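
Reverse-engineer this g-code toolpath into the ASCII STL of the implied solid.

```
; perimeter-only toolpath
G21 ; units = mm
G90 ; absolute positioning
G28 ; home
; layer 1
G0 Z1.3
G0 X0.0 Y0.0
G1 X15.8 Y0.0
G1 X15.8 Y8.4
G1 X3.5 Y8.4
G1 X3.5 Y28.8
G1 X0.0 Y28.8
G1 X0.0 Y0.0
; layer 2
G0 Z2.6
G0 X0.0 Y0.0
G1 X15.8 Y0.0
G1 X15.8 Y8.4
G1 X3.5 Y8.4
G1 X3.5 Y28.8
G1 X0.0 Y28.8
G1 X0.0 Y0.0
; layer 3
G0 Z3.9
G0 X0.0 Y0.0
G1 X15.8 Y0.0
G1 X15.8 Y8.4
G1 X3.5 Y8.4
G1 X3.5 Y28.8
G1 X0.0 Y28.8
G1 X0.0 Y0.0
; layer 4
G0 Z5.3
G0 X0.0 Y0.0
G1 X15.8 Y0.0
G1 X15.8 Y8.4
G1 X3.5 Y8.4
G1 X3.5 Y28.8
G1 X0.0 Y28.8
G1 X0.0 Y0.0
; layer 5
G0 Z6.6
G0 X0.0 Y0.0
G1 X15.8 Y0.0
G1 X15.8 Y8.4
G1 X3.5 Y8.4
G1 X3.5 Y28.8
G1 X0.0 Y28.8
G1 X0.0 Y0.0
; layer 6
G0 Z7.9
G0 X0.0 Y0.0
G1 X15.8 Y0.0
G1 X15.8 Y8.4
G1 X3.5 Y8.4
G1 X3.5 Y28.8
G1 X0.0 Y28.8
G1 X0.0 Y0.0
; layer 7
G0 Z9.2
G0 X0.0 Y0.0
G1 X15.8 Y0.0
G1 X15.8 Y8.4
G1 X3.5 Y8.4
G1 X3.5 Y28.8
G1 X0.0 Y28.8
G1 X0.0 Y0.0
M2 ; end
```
solid part
  facet normal 0.0000 0.0000 -1.0000
    outer loop
      vertex 15.8 8.4 0.0
      vertex 15.8 0.0 0.0
      vertex 0.0 0.0 0.0
    endloop
  endfacet
  facet normal 0.0000 0.0000 -1.0000
    outer loop
      vertex 3.5 8.4 0.0
      vertex 15.8 8.4 0.0
      vertex 0.0 0.0 0.0
    endloop
  endfacet
  facet normal 0.0000 0.0000 -1.0000
    outer loop
      vertex 3.5 28.8 0.0
      vertex 3.5 8.4 0.0
      vertex 0.0 0.0 0.0
    endloop
  endfacet
  facet normal 0.0000 0.0000 -1.0000
    outer loop
      vertex 0.0 28.8 0.0
      vertex 3.5 28.8 0.0
      vertex 0.0 0.0 0.0
    endloop
  endfacet
  facet normal 0.0000 0.0000 1.0000
    outer loop
      vertex 0.0 0.0 9.2
      vertex 15.8 0.0 9.2
      vertex 15.8 8.4 9.2
    endloop
  endfacet
  facet normal 0.0000 0.0000 1.0000
    outer loop
      vertex 0.0 0.0 9.2
      vertex 15.8 8.4 9.2
      vertex 3.5 8.4 9.2
    endloop
  endfacet
  facet normal 0.0000 0.0000 1.0000
    outer loop
      vertex 0.0 0.0 9.2
      vertex 3.5 8.4 9.2
      vertex 3.5 28.8 9.2
    endloop
  endfacet
  facet normal 0.0000 0.0000 1.0000
    outer loop
      vertex 0.0 0.0 9.2
      vertex 3.5 28.8 9.2
      vertex 0.0 28.8 9.2
    endloop
  endfacet
  facet normal 0.0000 -1.0000 0.0000
    outer loop
      vertex 0.0 0.0 0.0
      vertex 15.8 0.0 0.0
      vertex 15.8 0.0 9.2
    endloop
  endfacet
  facet normal 0.0000 -1.0000 0.0000
    outer loop
      vertex 0.0 0.0 0.0
      vertex 15.8 0.0 9.2
      vertex 0.0 0.0 9.2
    endloop
  endfacet
  facet normal 1.0000 0.0000 0.0000
    outer loop
      vertex 15.8 0.0 0.0
      vertex 15.8 8.4 0.0
      vertex 15.8 8.4 9.2
    endloop
  endfacet
  facet normal 1.0000 0.0000 0.0000
    outer loop
      vertex 15.8 0.0 0.0
      vertex 15.8 8.4 9.2
      vertex 15.8 0.0 9.2
    endloop
  endfacet
  facet normal 0.0000 1.0000 0.0000
    outer loop
      vertex 15.8 8.4 0.0
      vertex 3.5 8.4 0.0
      vertex 3.5 8.4 9.2
    endloop
  endfacet
  facet normal 0.0000 1.0000 0.0000
    outer loop
      vertex 15.8 8.4 0.0
      vertex 3.5 8.4 9.2
      vertex 15.8 8.4 9.2
    endloop
  endfacet
  facet normal 1.0000 0.0000 0.0000
    outer loop
      vertex 3.5 8.4 0.0
      vertex 3.5 28.8 0.0
      vertex 3.5 28.8 9.2
    endloop
  endfacet
  facet normal 1.0000 0.0000 0.0000
    outer loop
      vertex 3.5 8.4 0.0
      vertex 3.5 28.8 9.2
      vertex 3.5 8.4 9.2
    endloop
  endfacet
  facet normal 0.0000 1.0000 0.0000
    outer loop
      vertex 3.5 28.8 0.0
      vertex 0.0 28.8 0.0
      vertex 0.0 28.8 9.2
    endloop
  endfacet
  facet normal 0.0000 1.0000 0.0000
    outer loop
      vertex 3.5 28.8 0.0
      vertex 0.0 28.8 9.2
      vertex 3.5 28.8 9.2
    endloop
  endfacet
  facet normal -1.0000 0.0000 0.0000
    outer loop
      vertex 0.0 28.8 0.0
      vertex 0.0 0.0 0.0
      vertex 0.0 0.0 9.2
    endloop
  endfacet
  facet normal -1.0000 0.0000 0.0000
    outer loop
      vertex 0.0 28.8 0.0
      vertex 0.0 0.0 9.2
      vertex 0.0 28.8 9.2
    endloop
  endfacet
endsolid part

The G0 Z moves step by Δz≈1.3 mm. Every layer's G1 loop is the same polygon, so the solid is a straight extrusion of it from z=0 to z≈9.2. Closing with flat bottom and top caps and triangulating gives 20 facets — an L-shaped prism: outer 15.8 × 28.8 mm, arm thicknesses ≈ 8.4 mm (horizontal) and 3.5 mm (vertical), extruded 9.2 mm in z.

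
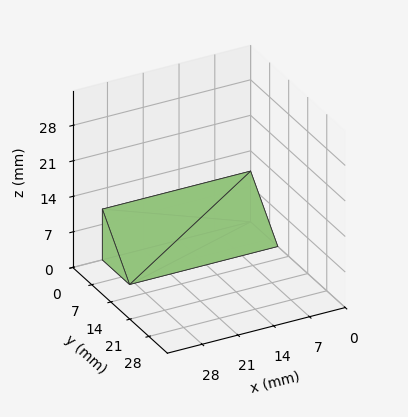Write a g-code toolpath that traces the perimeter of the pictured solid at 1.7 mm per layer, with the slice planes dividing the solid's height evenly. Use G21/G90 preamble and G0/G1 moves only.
Reading the render: the shape is a wedge (ramp): 29 × 10 mm base, rising to 10 mm along the y=0 edge and sloping linearly to z=0 at y=10 (dimensions read to the nearest mm from the axis ticks). For the g-code, the solid's height is divided into equal slices at the stated Δz and each level perimeter traced with G1 moves after a G0 lift.

; perimeter-only toolpath
G21 ; units = mm
G90 ; absolute positioning
G28 ; home
; layer 1
G0 Z1.7
G0 X0.0 Y0.0
G1 X29.0 Y0.0
G1 X29.0 Y8.3
G1 X0.0 Y8.3
G1 X0.0 Y0.0
; layer 2
G0 Z3.3
G0 X0.0 Y0.0
G1 X29.0 Y0.0
G1 X29.0 Y6.7
G1 X0.0 Y6.7
G1 X0.0 Y0.0
; layer 3
G0 Z5.0
G0 X0.0 Y0.0
G1 X29.0 Y0.0
G1 X29.0 Y5.0
G1 X0.0 Y5.0
G1 X0.0 Y0.0
; layer 4
G0 Z6.7
G0 X0.0 Y0.0
G1 X29.0 Y0.0
G1 X29.0 Y3.3
G1 X0.0 Y3.3
G1 X0.0 Y0.0
; layer 5
G0 Z8.3
G0 X0.0 Y0.0
G1 X29.0 Y0.0
G1 X29.0 Y1.7
G1 X0.0 Y1.7
G1 X0.0 Y0.0
M2 ; end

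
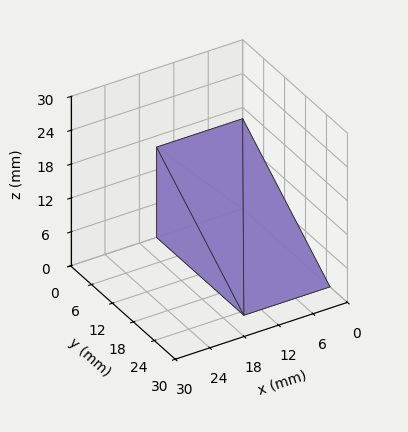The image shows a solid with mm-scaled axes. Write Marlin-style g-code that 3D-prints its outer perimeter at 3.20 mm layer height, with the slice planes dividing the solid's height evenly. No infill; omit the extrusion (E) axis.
Reading the render: the shape is a wedge (ramp): 15 × 25 mm base, rising to 16 mm along the y=0 edge and sloping linearly to z=0 at y=25 (dimensions read to the nearest mm from the axis ticks). For the g-code, the solid's height is divided into equal slices at the stated Δz and each level perimeter traced with G1 moves after a G0 lift.

; perimeter-only toolpath
G21 ; units = mm
G90 ; absolute positioning
G28 ; home
; layer 1
G0 Z3.20
G0 X0.00 Y0.00
G1 X15.00 Y0.00
G1 X15.00 Y20.00
G1 X0.00 Y20.00
G1 X0.00 Y0.00
; layer 2
G0 Z6.40
G0 X0.00 Y0.00
G1 X15.00 Y0.00
G1 X15.00 Y15.00
G1 X0.00 Y15.00
G1 X0.00 Y0.00
; layer 3
G0 Z9.60
G0 X0.00 Y0.00
G1 X15.00 Y0.00
G1 X15.00 Y10.00
G1 X0.00 Y10.00
G1 X0.00 Y0.00
; layer 4
G0 Z12.80
G0 X0.00 Y0.00
G1 X15.00 Y0.00
G1 X15.00 Y5.00
G1 X0.00 Y5.00
G1 X0.00 Y0.00
M2 ; end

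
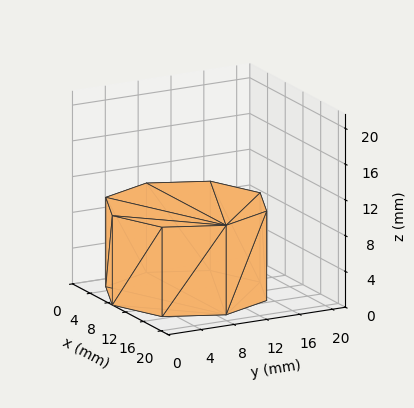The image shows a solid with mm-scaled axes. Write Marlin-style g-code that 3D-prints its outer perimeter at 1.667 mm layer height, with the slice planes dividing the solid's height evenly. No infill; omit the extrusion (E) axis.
Reading the render: the shape is a regular 8-sided prism (a cylinder approximated with 8 flat sides), circumscribed radius ≈ 9 mm, height ≈ 10 mm (dimensions read to the nearest mm from the axis ticks). For the g-code, the solid's height is divided into equal slices at the stated Δz and each level perimeter traced with G1 moves after a G0 lift.

; perimeter-only toolpath
G21 ; units = mm
G90 ; absolute positioning
G28 ; home
; layer 1
G0 Z1.667
G0 X18.000 Y9.000
G1 X15.364 Y15.364
G1 X9.000 Y18.000
G1 X2.636 Y15.364
G1 X0.000 Y9.000
G1 X2.636 Y2.636
G1 X9.000 Y0.000
G1 X15.364 Y2.636
G1 X18.000 Y9.000
; layer 2
G0 Z3.333
G0 X18.000 Y9.000
G1 X15.364 Y15.364
G1 X9.000 Y18.000
G1 X2.636 Y15.364
G1 X0.000 Y9.000
G1 X2.636 Y2.636
G1 X9.000 Y0.000
G1 X15.364 Y2.636
G1 X18.000 Y9.000
; layer 3
G0 Z5.000
G0 X18.000 Y9.000
G1 X15.364 Y15.364
G1 X9.000 Y18.000
G1 X2.636 Y15.364
G1 X0.000 Y9.000
G1 X2.636 Y2.636
G1 X9.000 Y0.000
G1 X15.364 Y2.636
G1 X18.000 Y9.000
; layer 4
G0 Z6.667
G0 X18.000 Y9.000
G1 X15.364 Y15.364
G1 X9.000 Y18.000
G1 X2.636 Y15.364
G1 X0.000 Y9.000
G1 X2.636 Y2.636
G1 X9.000 Y0.000
G1 X15.364 Y2.636
G1 X18.000 Y9.000
; layer 5
G0 Z8.333
G0 X18.000 Y9.000
G1 X15.364 Y15.364
G1 X9.000 Y18.000
G1 X2.636 Y15.364
G1 X0.000 Y9.000
G1 X2.636 Y2.636
G1 X9.000 Y0.000
G1 X15.364 Y2.636
G1 X18.000 Y9.000
; layer 6
G0 Z10.000
G0 X18.000 Y9.000
G1 X15.364 Y15.364
G1 X9.000 Y18.000
G1 X2.636 Y15.364
G1 X0.000 Y9.000
G1 X2.636 Y2.636
G1 X9.000 Y0.000
G1 X15.364 Y2.636
G1 X18.000 Y9.000
M2 ; end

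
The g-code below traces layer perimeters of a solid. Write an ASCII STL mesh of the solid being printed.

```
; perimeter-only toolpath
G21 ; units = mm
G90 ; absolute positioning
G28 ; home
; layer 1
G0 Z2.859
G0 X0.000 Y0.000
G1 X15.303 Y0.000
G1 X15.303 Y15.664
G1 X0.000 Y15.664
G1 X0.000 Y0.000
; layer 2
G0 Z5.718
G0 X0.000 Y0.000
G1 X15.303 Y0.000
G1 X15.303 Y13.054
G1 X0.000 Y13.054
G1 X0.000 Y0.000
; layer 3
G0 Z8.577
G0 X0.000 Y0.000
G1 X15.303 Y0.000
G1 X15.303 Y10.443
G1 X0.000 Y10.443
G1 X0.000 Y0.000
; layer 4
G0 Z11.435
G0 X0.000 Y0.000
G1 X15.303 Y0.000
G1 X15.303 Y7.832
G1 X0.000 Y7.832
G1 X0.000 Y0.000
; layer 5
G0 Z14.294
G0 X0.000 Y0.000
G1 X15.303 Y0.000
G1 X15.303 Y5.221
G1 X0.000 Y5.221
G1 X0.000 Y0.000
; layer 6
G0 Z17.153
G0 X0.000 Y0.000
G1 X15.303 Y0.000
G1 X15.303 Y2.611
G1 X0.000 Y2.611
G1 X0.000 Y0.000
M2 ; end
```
solid part
  facet normal 0.0000 0.0000 -1.0000
    outer loop
      vertex 15.303 18.275 0.000
      vertex 15.303 0.000 0.000
      vertex 0.000 0.000 0.000
    endloop
  endfacet
  facet normal 0.0000 0.0000 -1.0000
    outer loop
      vertex 0.000 18.275 0.000
      vertex 15.303 18.275 0.000
      vertex 0.000 0.000 0.000
    endloop
  endfacet
  facet normal 0.0000 -1.0000 0.0000
    outer loop
      vertex 0.000 0.000 0.000
      vertex 15.303 0.000 0.000
      vertex 15.303 0.000 20.012
    endloop
  endfacet
  facet normal 0.0000 -1.0000 0.0000
    outer loop
      vertex 0.000 0.000 0.000
      vertex 15.303 0.000 20.012
      vertex 0.000 0.000 20.012
    endloop
  endfacet
  facet normal 0.0000 0.7384 0.6743
    outer loop
      vertex 0.000 0.000 20.012
      vertex 15.303 0.000 20.012
      vertex 15.303 18.275 0.000
    endloop
  endfacet
  facet normal 0.0000 0.7384 0.6743
    outer loop
      vertex 0.000 0.000 20.012
      vertex 15.303 18.275 0.000
      vertex 0.000 18.275 0.000
    endloop
  endfacet
  facet normal -1.0000 0.0000 0.0000
    outer loop
      vertex 0.000 0.000 20.012
      vertex 0.000 18.275 0.000
      vertex 0.000 0.000 0.000
    endloop
  endfacet
  facet normal 1.0000 0.0000 0.0000
    outer loop
      vertex 15.303 0.000 0.000
      vertex 15.303 18.275 0.000
      vertex 15.303 0.000 20.012
    endloop
  endfacet
endsolid part

The G0 Z moves step by Δz≈2.859 mm. The G1 loops shrink linearly with z, so the solid tapers from its base footprint up to z≈20. Closing with a flat bottom cap and the tapered top and triangulating gives 8 facets — a wedge (ramp): 15.3 × 18.3 mm base, rising to 20 mm along the y=0 edge and sloping linearly to z=0 at y=18.3.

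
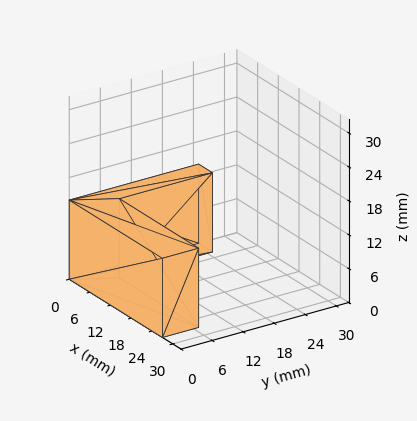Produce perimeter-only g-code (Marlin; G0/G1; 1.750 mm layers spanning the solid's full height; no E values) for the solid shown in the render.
Reading the render: the shape is an L-shaped prism: outer 27 × 25 mm, arm thicknesses ≈ 7 mm (horizontal) and 4 mm (vertical), extruded 14 mm in z (dimensions read to the nearest mm from the axis ticks). For the g-code, the solid's height is divided into equal slices at the stated Δz and each level perimeter traced with G1 moves after a G0 lift.

; perimeter-only toolpath
G21 ; units = mm
G90 ; absolute positioning
G28 ; home
; layer 1
G0 Z1.750
G0 X0.000 Y0.000
G1 X27.000 Y0.000
G1 X27.000 Y7.000
G1 X4.000 Y7.000
G1 X4.000 Y25.000
G1 X0.000 Y25.000
G1 X0.000 Y0.000
; layer 2
G0 Z3.500
G0 X0.000 Y0.000
G1 X27.000 Y0.000
G1 X27.000 Y7.000
G1 X4.000 Y7.000
G1 X4.000 Y25.000
G1 X0.000 Y25.000
G1 X0.000 Y0.000
; layer 3
G0 Z5.250
G0 X0.000 Y0.000
G1 X27.000 Y0.000
G1 X27.000 Y7.000
G1 X4.000 Y7.000
G1 X4.000 Y25.000
G1 X0.000 Y25.000
G1 X0.000 Y0.000
; layer 4
G0 Z7.000
G0 X0.000 Y0.000
G1 X27.000 Y0.000
G1 X27.000 Y7.000
G1 X4.000 Y7.000
G1 X4.000 Y25.000
G1 X0.000 Y25.000
G1 X0.000 Y0.000
; layer 5
G0 Z8.750
G0 X0.000 Y0.000
G1 X27.000 Y0.000
G1 X27.000 Y7.000
G1 X4.000 Y7.000
G1 X4.000 Y25.000
G1 X0.000 Y25.000
G1 X0.000 Y0.000
; layer 6
G0 Z10.500
G0 X0.000 Y0.000
G1 X27.000 Y0.000
G1 X27.000 Y7.000
G1 X4.000 Y7.000
G1 X4.000 Y25.000
G1 X0.000 Y25.000
G1 X0.000 Y0.000
; layer 7
G0 Z12.250
G0 X0.000 Y0.000
G1 X27.000 Y0.000
G1 X27.000 Y7.000
G1 X4.000 Y7.000
G1 X4.000 Y25.000
G1 X0.000 Y25.000
G1 X0.000 Y0.000
; layer 8
G0 Z14.000
G0 X0.000 Y0.000
G1 X27.000 Y0.000
G1 X27.000 Y7.000
G1 X4.000 Y7.000
G1 X4.000 Y25.000
G1 X0.000 Y25.000
G1 X0.000 Y0.000
M2 ; end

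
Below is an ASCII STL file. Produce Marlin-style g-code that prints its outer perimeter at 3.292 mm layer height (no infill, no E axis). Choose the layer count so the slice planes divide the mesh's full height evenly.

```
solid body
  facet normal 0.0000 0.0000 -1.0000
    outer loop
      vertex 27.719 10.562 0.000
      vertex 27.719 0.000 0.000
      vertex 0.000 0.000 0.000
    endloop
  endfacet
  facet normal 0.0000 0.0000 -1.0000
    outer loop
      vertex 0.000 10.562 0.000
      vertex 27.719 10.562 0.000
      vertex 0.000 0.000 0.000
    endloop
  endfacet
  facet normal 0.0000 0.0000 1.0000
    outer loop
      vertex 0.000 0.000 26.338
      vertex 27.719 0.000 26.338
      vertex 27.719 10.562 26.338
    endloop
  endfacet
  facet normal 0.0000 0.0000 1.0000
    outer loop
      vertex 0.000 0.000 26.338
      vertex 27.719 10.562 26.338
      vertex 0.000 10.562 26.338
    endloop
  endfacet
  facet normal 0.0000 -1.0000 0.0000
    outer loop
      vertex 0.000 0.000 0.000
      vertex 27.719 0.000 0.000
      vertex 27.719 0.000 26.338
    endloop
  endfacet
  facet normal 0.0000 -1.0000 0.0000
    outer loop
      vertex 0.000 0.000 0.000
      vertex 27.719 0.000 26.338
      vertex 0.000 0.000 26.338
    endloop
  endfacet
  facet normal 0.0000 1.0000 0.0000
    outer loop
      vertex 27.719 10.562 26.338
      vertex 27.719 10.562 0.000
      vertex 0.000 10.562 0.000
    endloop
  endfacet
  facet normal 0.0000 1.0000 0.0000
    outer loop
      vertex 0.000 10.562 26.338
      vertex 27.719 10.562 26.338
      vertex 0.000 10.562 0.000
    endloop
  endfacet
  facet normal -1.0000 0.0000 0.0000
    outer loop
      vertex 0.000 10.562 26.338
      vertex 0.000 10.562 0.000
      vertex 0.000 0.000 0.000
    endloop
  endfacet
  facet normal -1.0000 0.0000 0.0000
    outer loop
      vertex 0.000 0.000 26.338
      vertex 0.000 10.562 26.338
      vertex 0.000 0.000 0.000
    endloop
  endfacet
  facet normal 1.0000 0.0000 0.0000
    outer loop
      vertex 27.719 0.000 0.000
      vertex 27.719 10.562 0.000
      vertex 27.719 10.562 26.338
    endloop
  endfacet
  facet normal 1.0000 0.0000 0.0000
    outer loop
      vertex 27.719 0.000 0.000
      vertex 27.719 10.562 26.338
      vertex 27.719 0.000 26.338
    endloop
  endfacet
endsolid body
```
; perimeter-only toolpath
G21 ; units = mm
G90 ; absolute positioning
G28 ; home
; layer 1
G0 Z3.292
G0 X0.000 Y0.000
G1 X27.719 Y0.000
G1 X27.719 Y10.562
G1 X0.000 Y10.562
G1 X0.000 Y0.000
; layer 2
G0 Z6.585
G0 X0.000 Y0.000
G1 X27.719 Y0.000
G1 X27.719 Y10.562
G1 X0.000 Y10.562
G1 X0.000 Y0.000
; layer 3
G0 Z9.877
G0 X0.000 Y0.000
G1 X27.719 Y0.000
G1 X27.719 Y10.562
G1 X0.000 Y10.562
G1 X0.000 Y0.000
; layer 4
G0 Z13.169
G0 X0.000 Y0.000
G1 X27.719 Y0.000
G1 X27.719 Y10.562
G1 X0.000 Y10.562
G1 X0.000 Y0.000
; layer 5
G0 Z16.461
G0 X0.000 Y0.000
G1 X27.719 Y0.000
G1 X27.719 Y10.562
G1 X0.000 Y10.562
G1 X0.000 Y0.000
; layer 6
G0 Z19.754
G0 X0.000 Y0.000
G1 X27.719 Y0.000
G1 X27.719 Y10.562
G1 X0.000 Y10.562
G1 X0.000 Y0.000
; layer 7
G0 Z23.046
G0 X0.000 Y0.000
G1 X27.719 Y0.000
G1 X27.719 Y10.562
G1 X0.000 Y10.562
G1 X0.000 Y0.000
; layer 8
G0 Z26.338
G0 X0.000 Y0.000
G1 X27.719 Y0.000
G1 X27.719 Y10.562
G1 X0.000 Y10.562
G1 X0.000 Y0.000
M2 ; end

The solid is a rectangular box, roughly 27.7 × 10.6 mm footprint and 26.3 mm tall. Slicing at Δz = 3.292 mm — 8 equal slices spanning the solid's height, so layer i sits at z = i·h/8 — gives 8 non-empty perimeters. Each is a 4-segment closed polygon; G0 lifts to the layer z and rapids to the start vertex, then G1 traces the edges.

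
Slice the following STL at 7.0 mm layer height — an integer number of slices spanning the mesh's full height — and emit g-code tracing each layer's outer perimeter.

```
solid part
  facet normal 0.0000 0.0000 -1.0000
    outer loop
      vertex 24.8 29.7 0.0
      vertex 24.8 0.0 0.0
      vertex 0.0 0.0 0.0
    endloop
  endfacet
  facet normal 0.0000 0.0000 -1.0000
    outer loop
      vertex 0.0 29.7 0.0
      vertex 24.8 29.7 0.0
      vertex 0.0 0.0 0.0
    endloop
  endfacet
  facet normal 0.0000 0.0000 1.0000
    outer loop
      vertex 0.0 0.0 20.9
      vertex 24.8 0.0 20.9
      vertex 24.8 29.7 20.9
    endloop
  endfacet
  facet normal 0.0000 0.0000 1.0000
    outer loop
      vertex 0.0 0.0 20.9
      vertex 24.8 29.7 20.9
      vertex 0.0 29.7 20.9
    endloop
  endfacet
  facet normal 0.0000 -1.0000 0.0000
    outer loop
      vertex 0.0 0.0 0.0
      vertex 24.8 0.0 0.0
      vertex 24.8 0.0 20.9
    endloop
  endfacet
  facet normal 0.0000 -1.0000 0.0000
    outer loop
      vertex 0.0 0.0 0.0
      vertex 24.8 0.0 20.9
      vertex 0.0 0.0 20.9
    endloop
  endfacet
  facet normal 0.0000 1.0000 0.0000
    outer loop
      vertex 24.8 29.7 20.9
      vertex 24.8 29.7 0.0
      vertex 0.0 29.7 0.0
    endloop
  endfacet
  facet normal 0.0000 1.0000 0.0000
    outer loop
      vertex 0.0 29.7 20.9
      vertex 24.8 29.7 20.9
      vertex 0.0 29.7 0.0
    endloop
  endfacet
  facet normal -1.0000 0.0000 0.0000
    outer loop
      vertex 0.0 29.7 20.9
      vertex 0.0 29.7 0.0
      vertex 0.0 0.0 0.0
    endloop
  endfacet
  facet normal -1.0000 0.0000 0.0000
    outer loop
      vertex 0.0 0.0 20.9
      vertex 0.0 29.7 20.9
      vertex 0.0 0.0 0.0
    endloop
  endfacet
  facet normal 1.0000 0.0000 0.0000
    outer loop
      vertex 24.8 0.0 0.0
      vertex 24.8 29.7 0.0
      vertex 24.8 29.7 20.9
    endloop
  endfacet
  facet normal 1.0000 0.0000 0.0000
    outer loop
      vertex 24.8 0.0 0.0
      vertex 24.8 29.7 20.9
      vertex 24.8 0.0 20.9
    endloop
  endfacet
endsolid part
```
; perimeter-only toolpath
G21 ; units = mm
G90 ; absolute positioning
G28 ; home
; layer 1
G0 Z7.0
G0 X0.0 Y0.0
G1 X24.8 Y0.0
G1 X24.8 Y29.7
G1 X0.0 Y29.7
G1 X0.0 Y0.0
; layer 2
G0 Z13.9
G0 X0.0 Y0.0
G1 X24.8 Y0.0
G1 X24.8 Y29.7
G1 X0.0 Y29.7
G1 X0.0 Y0.0
; layer 3
G0 Z20.9
G0 X0.0 Y0.0
G1 X24.8 Y0.0
G1 X24.8 Y29.7
G1 X0.0 Y29.7
G1 X0.0 Y0.0
M2 ; end

The solid is a rectangular box, roughly 24.8 × 29.7 mm footprint and 20.9 mm tall. Slicing at Δz = 7.0 mm — 3 equal slices spanning the solid's height, so layer i sits at z = i·h/3 — gives 3 non-empty perimeters. Each is a 4-segment closed polygon; G0 lifts to the layer z and rapids to the start vertex, then G1 traces the edges.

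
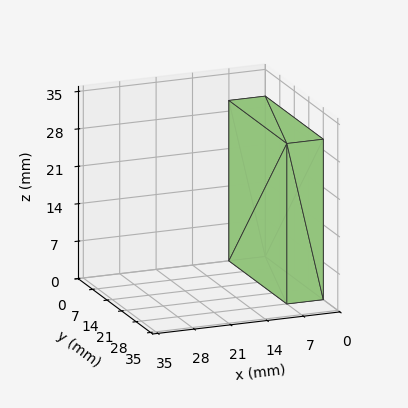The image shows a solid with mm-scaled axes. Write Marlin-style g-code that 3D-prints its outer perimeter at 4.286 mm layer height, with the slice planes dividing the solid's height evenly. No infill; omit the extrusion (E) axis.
Reading the render: the shape is a rectangular box, roughly 7 × 28 mm footprint and 30 mm tall (dimensions read to the nearest mm from the axis ticks). For the g-code, the solid's height is divided into equal slices at the stated Δz and each level perimeter traced with G1 moves after a G0 lift.

; perimeter-only toolpath
G21 ; units = mm
G90 ; absolute positioning
G28 ; home
; layer 1
G0 Z4.286
G0 X0.000 Y0.000
G1 X7.000 Y0.000
G1 X7.000 Y28.000
G1 X0.000 Y28.000
G1 X0.000 Y0.000
; layer 2
G0 Z8.571
G0 X0.000 Y0.000
G1 X7.000 Y0.000
G1 X7.000 Y28.000
G1 X0.000 Y28.000
G1 X0.000 Y0.000
; layer 3
G0 Z12.857
G0 X0.000 Y0.000
G1 X7.000 Y0.000
G1 X7.000 Y28.000
G1 X0.000 Y28.000
G1 X0.000 Y0.000
; layer 4
G0 Z17.143
G0 X0.000 Y0.000
G1 X7.000 Y0.000
G1 X7.000 Y28.000
G1 X0.000 Y28.000
G1 X0.000 Y0.000
; layer 5
G0 Z21.429
G0 X0.000 Y0.000
G1 X7.000 Y0.000
G1 X7.000 Y28.000
G1 X0.000 Y28.000
G1 X0.000 Y0.000
; layer 6
G0 Z25.714
G0 X0.000 Y0.000
G1 X7.000 Y0.000
G1 X7.000 Y28.000
G1 X0.000 Y28.000
G1 X0.000 Y0.000
; layer 7
G0 Z30.000
G0 X0.000 Y0.000
G1 X7.000 Y0.000
G1 X7.000 Y28.000
G1 X0.000 Y28.000
G1 X0.000 Y0.000
M2 ; end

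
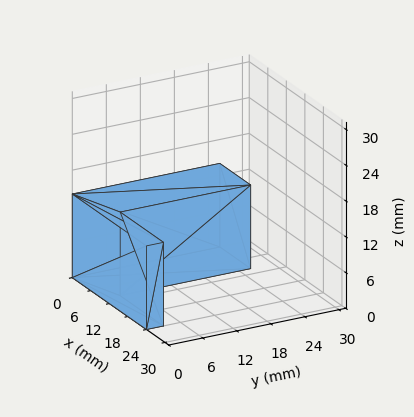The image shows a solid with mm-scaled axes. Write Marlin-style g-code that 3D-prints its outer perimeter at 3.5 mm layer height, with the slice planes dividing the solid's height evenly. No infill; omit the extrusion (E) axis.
Reading the render: the shape is an L-shaped prism: outer 24 × 26 mm, arm thicknesses ≈ 3 mm (horizontal) and 10 mm (vertical), extruded 14 mm in z (dimensions read to the nearest mm from the axis ticks). For the g-code, the solid's height is divided into equal slices at the stated Δz and each level perimeter traced with G1 moves after a G0 lift.

; perimeter-only toolpath
G21 ; units = mm
G90 ; absolute positioning
G28 ; home
; layer 1
G0 Z3.5
G0 X0.0 Y0.0
G1 X24.0 Y0.0
G1 X24.0 Y3.0
G1 X10.0 Y3.0
G1 X10.0 Y26.0
G1 X0.0 Y26.0
G1 X0.0 Y0.0
; layer 2
G0 Z7.0
G0 X0.0 Y0.0
G1 X24.0 Y0.0
G1 X24.0 Y3.0
G1 X10.0 Y3.0
G1 X10.0 Y26.0
G1 X0.0 Y26.0
G1 X0.0 Y0.0
; layer 3
G0 Z10.5
G0 X0.0 Y0.0
G1 X24.0 Y0.0
G1 X24.0 Y3.0
G1 X10.0 Y3.0
G1 X10.0 Y26.0
G1 X0.0 Y26.0
G1 X0.0 Y0.0
; layer 4
G0 Z14.0
G0 X0.0 Y0.0
G1 X24.0 Y0.0
G1 X24.0 Y3.0
G1 X10.0 Y3.0
G1 X10.0 Y26.0
G1 X0.0 Y26.0
G1 X0.0 Y0.0
M2 ; end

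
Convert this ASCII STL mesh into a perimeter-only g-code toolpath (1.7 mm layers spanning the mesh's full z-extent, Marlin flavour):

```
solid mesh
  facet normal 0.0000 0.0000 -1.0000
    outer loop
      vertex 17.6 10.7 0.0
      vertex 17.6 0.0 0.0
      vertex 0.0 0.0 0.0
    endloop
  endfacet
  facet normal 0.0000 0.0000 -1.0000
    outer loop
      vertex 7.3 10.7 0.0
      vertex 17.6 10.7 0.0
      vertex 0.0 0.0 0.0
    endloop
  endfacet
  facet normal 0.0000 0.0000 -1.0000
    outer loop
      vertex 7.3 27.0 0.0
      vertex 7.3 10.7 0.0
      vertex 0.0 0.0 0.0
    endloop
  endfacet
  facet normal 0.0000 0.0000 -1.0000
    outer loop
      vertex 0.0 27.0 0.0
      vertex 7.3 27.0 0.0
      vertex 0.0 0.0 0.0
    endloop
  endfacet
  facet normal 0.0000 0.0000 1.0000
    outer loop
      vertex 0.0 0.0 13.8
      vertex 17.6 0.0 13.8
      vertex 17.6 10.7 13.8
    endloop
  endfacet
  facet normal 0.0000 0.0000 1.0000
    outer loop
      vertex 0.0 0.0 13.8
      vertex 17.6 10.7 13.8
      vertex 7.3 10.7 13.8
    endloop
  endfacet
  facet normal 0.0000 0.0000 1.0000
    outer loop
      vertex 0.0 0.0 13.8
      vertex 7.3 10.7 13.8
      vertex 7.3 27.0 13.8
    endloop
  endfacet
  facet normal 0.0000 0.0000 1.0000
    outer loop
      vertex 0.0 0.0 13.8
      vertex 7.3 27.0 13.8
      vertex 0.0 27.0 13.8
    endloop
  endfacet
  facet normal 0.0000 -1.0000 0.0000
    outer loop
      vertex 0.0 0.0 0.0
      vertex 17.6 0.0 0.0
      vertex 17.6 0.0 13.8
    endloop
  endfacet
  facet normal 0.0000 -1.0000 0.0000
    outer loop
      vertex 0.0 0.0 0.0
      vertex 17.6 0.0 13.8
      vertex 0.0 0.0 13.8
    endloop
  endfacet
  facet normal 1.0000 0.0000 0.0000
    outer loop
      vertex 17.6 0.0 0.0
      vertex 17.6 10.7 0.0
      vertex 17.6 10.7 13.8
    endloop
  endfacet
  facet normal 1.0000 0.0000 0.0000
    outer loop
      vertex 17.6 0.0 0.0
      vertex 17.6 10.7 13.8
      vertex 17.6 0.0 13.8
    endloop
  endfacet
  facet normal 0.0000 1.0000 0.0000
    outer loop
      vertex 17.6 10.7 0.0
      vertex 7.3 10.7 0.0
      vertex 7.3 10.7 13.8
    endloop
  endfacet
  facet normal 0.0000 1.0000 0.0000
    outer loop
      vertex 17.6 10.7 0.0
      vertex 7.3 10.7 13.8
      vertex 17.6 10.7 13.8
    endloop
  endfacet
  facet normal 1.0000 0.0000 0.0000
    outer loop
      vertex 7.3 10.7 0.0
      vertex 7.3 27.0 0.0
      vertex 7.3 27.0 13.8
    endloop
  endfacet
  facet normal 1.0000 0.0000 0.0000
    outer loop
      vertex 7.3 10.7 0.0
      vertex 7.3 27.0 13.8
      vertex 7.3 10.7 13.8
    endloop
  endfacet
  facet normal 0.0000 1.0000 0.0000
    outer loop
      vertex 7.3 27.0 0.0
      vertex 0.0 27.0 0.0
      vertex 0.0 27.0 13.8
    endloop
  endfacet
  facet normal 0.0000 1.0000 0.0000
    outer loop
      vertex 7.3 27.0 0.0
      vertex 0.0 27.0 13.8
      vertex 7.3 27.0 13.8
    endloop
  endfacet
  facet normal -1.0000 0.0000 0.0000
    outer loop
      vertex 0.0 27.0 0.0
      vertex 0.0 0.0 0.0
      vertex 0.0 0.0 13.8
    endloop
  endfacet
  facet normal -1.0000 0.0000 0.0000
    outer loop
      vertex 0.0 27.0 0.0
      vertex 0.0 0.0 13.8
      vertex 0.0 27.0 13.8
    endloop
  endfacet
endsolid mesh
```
; perimeter-only toolpath
G21 ; units = mm
G90 ; absolute positioning
G28 ; home
; layer 1
G0 Z1.7
G0 X0.0 Y0.0
G1 X17.6 Y0.0
G1 X17.6 Y10.7
G1 X7.3 Y10.7
G1 X7.3 Y27.0
G1 X0.0 Y27.0
G1 X0.0 Y0.0
; layer 2
G0 Z3.5
G0 X0.0 Y0.0
G1 X17.6 Y0.0
G1 X17.6 Y10.7
G1 X7.3 Y10.7
G1 X7.3 Y27.0
G1 X0.0 Y27.0
G1 X0.0 Y0.0
; layer 3
G0 Z5.2
G0 X0.0 Y0.0
G1 X17.6 Y0.0
G1 X17.6 Y10.7
G1 X7.3 Y10.7
G1 X7.3 Y27.0
G1 X0.0 Y27.0
G1 X0.0 Y0.0
; layer 4
G0 Z6.9
G0 X0.0 Y0.0
G1 X17.6 Y0.0
G1 X17.6 Y10.7
G1 X7.3 Y10.7
G1 X7.3 Y27.0
G1 X0.0 Y27.0
G1 X0.0 Y0.0
; layer 5
G0 Z8.6
G0 X0.0 Y0.0
G1 X17.6 Y0.0
G1 X17.6 Y10.7
G1 X7.3 Y10.7
G1 X7.3 Y27.0
G1 X0.0 Y27.0
G1 X0.0 Y0.0
; layer 6
G0 Z10.4
G0 X0.0 Y0.0
G1 X17.6 Y0.0
G1 X17.6 Y10.7
G1 X7.3 Y10.7
G1 X7.3 Y27.0
G1 X0.0 Y27.0
G1 X0.0 Y0.0
; layer 7
G0 Z12.1
G0 X0.0 Y0.0
G1 X17.6 Y0.0
G1 X17.6 Y10.7
G1 X7.3 Y10.7
G1 X7.3 Y27.0
G1 X0.0 Y27.0
G1 X0.0 Y0.0
; layer 8
G0 Z13.8
G0 X0.0 Y0.0
G1 X17.6 Y0.0
G1 X17.6 Y10.7
G1 X7.3 Y10.7
G1 X7.3 Y27.0
G1 X0.0 Y27.0
G1 X0.0 Y0.0
M2 ; end

The solid is an L-shaped prism: outer 17.6 × 27 mm, arm thicknesses ≈ 10.7 mm (horizontal) and 7.3 mm (vertical), extruded 13.8 mm in z. Slicing at Δz = 1.7 mm — 8 equal slices spanning the solid's height, so layer i sits at z = i·h/8 — gives 8 non-empty perimeters. Each is a 6-segment closed polygon; G0 lifts to the layer z and rapids to the start vertex, then G1 traces the edges.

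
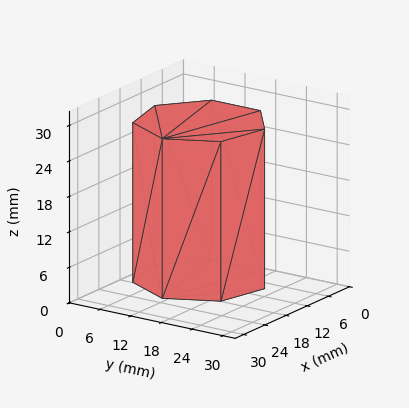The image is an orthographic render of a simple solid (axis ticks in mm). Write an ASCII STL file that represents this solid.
Reading the render: the shape is a regular 7-sided prism (a cylinder approximated with 7 flat sides), circumscribed radius ≈ 11 mm, height ≈ 27 mm (dimensions read to the nearest mm from the axis ticks). For the STL, each face is triangulated and given an outward normal.

solid part
  facet normal 0.0000 0.0000 -1.0000
    outer loop
      vertex 8.552 21.724 0.000
      vertex 17.858 19.600 0.000
      vertex 22.000 11.000 0.000
    endloop
  endfacet
  facet normal 0.0000 0.0000 -1.0000
    outer loop
      vertex 1.089 15.773 0.000
      vertex 8.552 21.724 0.000
      vertex 22.000 11.000 0.000
    endloop
  endfacet
  facet normal 0.0000 0.0000 -1.0000
    outer loop
      vertex 1.089 6.227 0.000
      vertex 1.089 15.773 0.000
      vertex 22.000 11.000 0.000
    endloop
  endfacet
  facet normal 0.0000 0.0000 -1.0000
    outer loop
      vertex 8.552 0.276 0.000
      vertex 1.089 6.227 0.000
      vertex 22.000 11.000 0.000
    endloop
  endfacet
  facet normal 0.0000 0.0000 -1.0000
    outer loop
      vertex 17.858 2.400 0.000
      vertex 8.552 0.276 0.000
      vertex 22.000 11.000 0.000
    endloop
  endfacet
  facet normal 0.0000 0.0000 1.0000
    outer loop
      vertex 22.000 11.000 27.000
      vertex 17.858 19.600 27.000
      vertex 8.552 21.724 27.000
    endloop
  endfacet
  facet normal 0.0000 0.0000 1.0000
    outer loop
      vertex 22.000 11.000 27.000
      vertex 8.552 21.724 27.000
      vertex 1.089 15.773 27.000
    endloop
  endfacet
  facet normal 0.0000 0.0000 1.0000
    outer loop
      vertex 22.000 11.000 27.000
      vertex 1.089 15.773 27.000
      vertex 1.089 6.227 27.000
    endloop
  endfacet
  facet normal 0.0000 0.0000 1.0000
    outer loop
      vertex 22.000 11.000 27.000
      vertex 1.089 6.227 27.000
      vertex 8.552 0.276 27.000
    endloop
  endfacet
  facet normal 0.0000 0.0000 1.0000
    outer loop
      vertex 22.000 11.000 27.000
      vertex 8.552 0.276 27.000
      vertex 17.858 2.400 27.000
    endloop
  endfacet
  facet normal 0.9010 0.4339 0.0000
    outer loop
      vertex 22.000 11.000 0.000
      vertex 17.858 19.600 0.000
      vertex 17.858 19.600 27.000
    endloop
  endfacet
  facet normal 0.9010 0.4339 0.0000
    outer loop
      vertex 22.000 11.000 0.000
      vertex 17.858 19.600 27.000
      vertex 22.000 11.000 27.000
    endloop
  endfacet
  facet normal 0.2225 0.9749 0.0000
    outer loop
      vertex 17.858 19.600 0.000
      vertex 8.552 21.724 0.000
      vertex 8.552 21.724 27.000
    endloop
  endfacet
  facet normal 0.2225 0.9749 0.0000
    outer loop
      vertex 17.858 19.600 0.000
      vertex 8.552 21.724 27.000
      vertex 17.858 19.600 27.000
    endloop
  endfacet
  facet normal -0.6235 0.7819 0.0000
    outer loop
      vertex 8.552 21.724 0.000
      vertex 1.089 15.773 0.000
      vertex 1.089 15.773 27.000
    endloop
  endfacet
  facet normal -0.6235 0.7819 0.0000
    outer loop
      vertex 8.552 21.724 0.000
      vertex 1.089 15.773 27.000
      vertex 8.552 21.724 27.000
    endloop
  endfacet
  facet normal -1.0000 0.0000 0.0000
    outer loop
      vertex 1.089 15.773 0.000
      vertex 1.089 6.227 0.000
      vertex 1.089 6.227 27.000
    endloop
  endfacet
  facet normal -1.0000 0.0000 0.0000
    outer loop
      vertex 1.089 15.773 0.000
      vertex 1.089 6.227 27.000
      vertex 1.089 15.773 27.000
    endloop
  endfacet
  facet normal -0.6235 -0.7819 0.0000
    outer loop
      vertex 1.089 6.227 0.000
      vertex 8.552 0.276 0.000
      vertex 8.552 0.276 27.000
    endloop
  endfacet
  facet normal -0.6235 -0.7819 0.0000
    outer loop
      vertex 1.089 6.227 0.000
      vertex 8.552 0.276 27.000
      vertex 1.089 6.227 27.000
    endloop
  endfacet
  facet normal 0.2225 -0.9749 0.0000
    outer loop
      vertex 8.552 0.276 0.000
      vertex 17.858 2.400 0.000
      vertex 17.858 2.400 27.000
    endloop
  endfacet
  facet normal 0.2225 -0.9749 0.0000
    outer loop
      vertex 8.552 0.276 0.000
      vertex 17.858 2.400 27.000
      vertex 8.552 0.276 27.000
    endloop
  endfacet
  facet normal 0.9010 -0.4339 0.0000
    outer loop
      vertex 17.858 2.400 0.000
      vertex 22.000 11.000 0.000
      vertex 22.000 11.000 27.000
    endloop
  endfacet
  facet normal 0.9010 -0.4339 0.0000
    outer loop
      vertex 17.858 2.400 0.000
      vertex 22.000 11.000 27.000
      vertex 17.858 2.400 27.000
    endloop
  endfacet
endsolid part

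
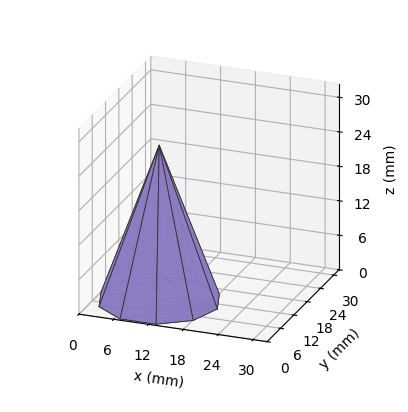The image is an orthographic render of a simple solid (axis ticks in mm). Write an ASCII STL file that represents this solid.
Reading the render: the shape is a regular 10-sided pyramid, base circumscribed radius ≈ 10 mm, apex at z ≈ 27 mm (dimensions read to the nearest mm from the axis ticks). For the STL, each face is triangulated and given an outward normal.

solid part
  facet normal 0.0000 0.0000 -1.0000
    outer loop
      vertex 13.1 19.5 0.0
      vertex 18.1 15.9 0.0
      vertex 20.0 10.0 0.0
    endloop
  endfacet
  facet normal 0.0000 0.0000 -1.0000
    outer loop
      vertex 6.9 19.5 0.0
      vertex 13.1 19.5 0.0
      vertex 20.0 10.0 0.0
    endloop
  endfacet
  facet normal 0.0000 0.0000 -1.0000
    outer loop
      vertex 1.9 15.9 0.0
      vertex 6.9 19.5 0.0
      vertex 20.0 10.0 0.0
    endloop
  endfacet
  facet normal 0.0000 0.0000 -1.0000
    outer loop
      vertex 0.0 10.0 0.0
      vertex 1.9 15.9 0.0
      vertex 20.0 10.0 0.0
    endloop
  endfacet
  facet normal 0.0000 0.0000 -1.0000
    outer loop
      vertex 1.9 4.1 0.0
      vertex 0.0 10.0 0.0
      vertex 20.0 10.0 0.0
    endloop
  endfacet
  facet normal 0.0000 0.0000 -1.0000
    outer loop
      vertex 6.9 0.5 0.0
      vertex 1.9 4.1 0.0
      vertex 20.0 10.0 0.0
    endloop
  endfacet
  facet normal 0.0000 0.0000 -1.0000
    outer loop
      vertex 13.1 0.5 0.0
      vertex 6.9 0.5 0.0
      vertex 20.0 10.0 0.0
    endloop
  endfacet
  facet normal 0.0000 0.0000 -1.0000
    outer loop
      vertex 18.1 4.1 0.0
      vertex 13.1 0.5 0.0
      vertex 20.0 10.0 0.0
    endloop
  endfacet
  facet normal 0.8977 0.2891 0.3325
    outer loop
      vertex 20.0 10.0 0.0
      vertex 18.1 15.9 0.0
      vertex 10.0 10.0 27.0
    endloop
  endfacet
  facet normal 0.5510 0.7653 0.3326
    outer loop
      vertex 18.1 15.9 0.0
      vertex 13.1 19.5 0.0
      vertex 10.0 10.0 27.0
    endloop
  endfacet
  facet normal 0.0000 0.9433 0.3319
    outer loop
      vertex 13.1 19.5 0.0
      vertex 6.9 19.5 0.0
      vertex 10.0 10.0 27.0
    endloop
  endfacet
  facet normal -0.5510 0.7653 0.3326
    outer loop
      vertex 6.9 19.5 0.0
      vertex 1.9 15.9 0.0
      vertex 10.0 10.0 27.0
    endloop
  endfacet
  facet normal -0.8977 0.2891 0.3325
    outer loop
      vertex 1.9 15.9 0.0
      vertex 0.0 10.0 0.0
      vertex 10.0 10.0 27.0
    endloop
  endfacet
  facet normal -0.8977 -0.2891 0.3325
    outer loop
      vertex 0.0 10.0 0.0
      vertex 1.9 4.1 0.0
      vertex 10.0 10.0 27.0
    endloop
  endfacet
  facet normal -0.5510 -0.7653 0.3326
    outer loop
      vertex 1.9 4.1 0.0
      vertex 6.9 0.5 0.0
      vertex 10.0 10.0 27.0
    endloop
  endfacet
  facet normal 0.0000 -0.9433 0.3319
    outer loop
      vertex 6.9 0.5 0.0
      vertex 13.1 0.5 0.0
      vertex 10.0 10.0 27.0
    endloop
  endfacet
  facet normal 0.5510 -0.7653 0.3326
    outer loop
      vertex 13.1 0.5 0.0
      vertex 18.1 4.1 0.0
      vertex 10.0 10.0 27.0
    endloop
  endfacet
  facet normal 0.8977 -0.2891 0.3325
    outer loop
      vertex 18.1 4.1 0.0
      vertex 20.0 10.0 0.0
      vertex 10.0 10.0 27.0
    endloop
  endfacet
endsolid part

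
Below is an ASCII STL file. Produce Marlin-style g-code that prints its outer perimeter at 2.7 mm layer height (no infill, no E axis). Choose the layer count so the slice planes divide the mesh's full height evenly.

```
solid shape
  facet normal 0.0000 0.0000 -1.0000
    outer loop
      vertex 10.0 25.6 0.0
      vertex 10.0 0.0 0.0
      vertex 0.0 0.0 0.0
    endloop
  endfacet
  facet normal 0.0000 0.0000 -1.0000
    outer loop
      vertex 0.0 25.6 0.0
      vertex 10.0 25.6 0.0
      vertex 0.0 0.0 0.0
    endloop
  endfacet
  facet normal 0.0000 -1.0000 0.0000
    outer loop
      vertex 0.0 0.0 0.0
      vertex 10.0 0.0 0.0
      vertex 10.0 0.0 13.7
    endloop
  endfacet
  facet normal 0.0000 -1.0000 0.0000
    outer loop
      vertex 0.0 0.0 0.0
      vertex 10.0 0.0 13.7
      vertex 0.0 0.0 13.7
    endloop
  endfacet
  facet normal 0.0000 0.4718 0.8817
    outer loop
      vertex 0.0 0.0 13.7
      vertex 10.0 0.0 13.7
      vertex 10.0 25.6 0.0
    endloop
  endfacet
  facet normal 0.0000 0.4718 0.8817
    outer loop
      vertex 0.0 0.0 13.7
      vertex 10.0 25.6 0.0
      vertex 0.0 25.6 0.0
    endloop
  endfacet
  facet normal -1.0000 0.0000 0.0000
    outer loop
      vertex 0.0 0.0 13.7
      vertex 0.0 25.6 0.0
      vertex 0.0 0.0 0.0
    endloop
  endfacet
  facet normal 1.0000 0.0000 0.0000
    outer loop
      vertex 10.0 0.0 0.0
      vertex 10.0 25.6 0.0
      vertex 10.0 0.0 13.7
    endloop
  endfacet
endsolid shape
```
; perimeter-only toolpath
G21 ; units = mm
G90 ; absolute positioning
G28 ; home
; layer 1
G0 Z2.7
G0 X0.0 Y0.0
G1 X10.0 Y0.0
G1 X10.0 Y20.5
G1 X0.0 Y20.5
G1 X0.0 Y0.0
; layer 2
G0 Z5.5
G0 X0.0 Y0.0
G1 X10.0 Y0.0
G1 X10.0 Y15.4
G1 X0.0 Y15.4
G1 X0.0 Y0.0
; layer 3
G0 Z8.2
G0 X0.0 Y0.0
G1 X10.0 Y0.0
G1 X10.0 Y10.2
G1 X0.0 Y10.2
G1 X0.0 Y0.0
; layer 4
G0 Z11.0
G0 X0.0 Y0.0
G1 X10.0 Y0.0
G1 X10.0 Y5.1
G1 X0.0 Y5.1
G1 X0.0 Y0.0
M2 ; end

The solid is a wedge (ramp): 10 × 25.6 mm base, rising to 13.7 mm along the y=0 edge and sloping linearly to z=0 at y=25.6. Slicing at Δz = 2.7 mm — 5 equal slices spanning the solid's height, so layer i sits at z = i·h/5 — gives 4 non-empty perimeters. Each is a 4-segment closed polygon; G0 lifts to the layer z and rapids to the start vertex, then G1 traces the edges. The cross-section shrinks linearly with z (the slice at the apex is degenerate and omitted).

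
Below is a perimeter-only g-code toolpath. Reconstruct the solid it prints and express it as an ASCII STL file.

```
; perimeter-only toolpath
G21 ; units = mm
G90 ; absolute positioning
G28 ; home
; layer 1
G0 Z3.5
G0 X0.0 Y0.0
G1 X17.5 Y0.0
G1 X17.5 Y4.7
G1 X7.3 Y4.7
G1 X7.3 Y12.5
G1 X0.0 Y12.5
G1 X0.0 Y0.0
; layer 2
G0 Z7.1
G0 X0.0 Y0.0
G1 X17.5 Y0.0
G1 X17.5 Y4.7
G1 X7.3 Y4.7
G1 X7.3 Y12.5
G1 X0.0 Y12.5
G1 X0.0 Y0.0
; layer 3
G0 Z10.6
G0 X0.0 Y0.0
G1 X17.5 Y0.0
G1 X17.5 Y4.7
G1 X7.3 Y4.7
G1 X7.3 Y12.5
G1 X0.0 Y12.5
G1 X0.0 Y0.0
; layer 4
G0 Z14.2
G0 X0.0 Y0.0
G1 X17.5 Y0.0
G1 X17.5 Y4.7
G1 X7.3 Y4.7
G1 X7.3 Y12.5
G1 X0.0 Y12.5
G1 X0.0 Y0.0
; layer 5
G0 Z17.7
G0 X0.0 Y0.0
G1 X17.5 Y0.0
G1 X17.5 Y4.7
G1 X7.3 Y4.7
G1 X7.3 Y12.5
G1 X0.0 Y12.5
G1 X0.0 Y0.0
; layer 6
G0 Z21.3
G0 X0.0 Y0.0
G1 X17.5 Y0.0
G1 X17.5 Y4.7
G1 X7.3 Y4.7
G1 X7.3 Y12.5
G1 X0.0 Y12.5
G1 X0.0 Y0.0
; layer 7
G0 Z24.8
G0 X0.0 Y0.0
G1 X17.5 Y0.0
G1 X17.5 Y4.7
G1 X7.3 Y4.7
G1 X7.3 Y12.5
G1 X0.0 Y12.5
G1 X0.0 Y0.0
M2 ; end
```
solid part
  facet normal 0.0000 0.0000 -1.0000
    outer loop
      vertex 17.5 4.7 0.0
      vertex 17.5 0.0 0.0
      vertex 0.0 0.0 0.0
    endloop
  endfacet
  facet normal 0.0000 0.0000 -1.0000
    outer loop
      vertex 7.3 4.7 0.0
      vertex 17.5 4.7 0.0
      vertex 0.0 0.0 0.0
    endloop
  endfacet
  facet normal 0.0000 0.0000 -1.0000
    outer loop
      vertex 7.3 12.5 0.0
      vertex 7.3 4.7 0.0
      vertex 0.0 0.0 0.0
    endloop
  endfacet
  facet normal 0.0000 0.0000 -1.0000
    outer loop
      vertex 0.0 12.5 0.0
      vertex 7.3 12.5 0.0
      vertex 0.0 0.0 0.0
    endloop
  endfacet
  facet normal 0.0000 0.0000 1.0000
    outer loop
      vertex 0.0 0.0 24.8
      vertex 17.5 0.0 24.8
      vertex 17.5 4.7 24.8
    endloop
  endfacet
  facet normal 0.0000 0.0000 1.0000
    outer loop
      vertex 0.0 0.0 24.8
      vertex 17.5 4.7 24.8
      vertex 7.3 4.7 24.8
    endloop
  endfacet
  facet normal 0.0000 0.0000 1.0000
    outer loop
      vertex 0.0 0.0 24.8
      vertex 7.3 4.7 24.8
      vertex 7.3 12.5 24.8
    endloop
  endfacet
  facet normal 0.0000 0.0000 1.0000
    outer loop
      vertex 0.0 0.0 24.8
      vertex 7.3 12.5 24.8
      vertex 0.0 12.5 24.8
    endloop
  endfacet
  facet normal 0.0000 -1.0000 0.0000
    outer loop
      vertex 0.0 0.0 0.0
      vertex 17.5 0.0 0.0
      vertex 17.5 0.0 24.8
    endloop
  endfacet
  facet normal 0.0000 -1.0000 0.0000
    outer loop
      vertex 0.0 0.0 0.0
      vertex 17.5 0.0 24.8
      vertex 0.0 0.0 24.8
    endloop
  endfacet
  facet normal 1.0000 0.0000 0.0000
    outer loop
      vertex 17.5 0.0 0.0
      vertex 17.5 4.7 0.0
      vertex 17.5 4.7 24.8
    endloop
  endfacet
  facet normal 1.0000 0.0000 0.0000
    outer loop
      vertex 17.5 0.0 0.0
      vertex 17.5 4.7 24.8
      vertex 17.5 0.0 24.8
    endloop
  endfacet
  facet normal 0.0000 1.0000 0.0000
    outer loop
      vertex 17.5 4.7 0.0
      vertex 7.3 4.7 0.0
      vertex 7.3 4.7 24.8
    endloop
  endfacet
  facet normal 0.0000 1.0000 0.0000
    outer loop
      vertex 17.5 4.7 0.0
      vertex 7.3 4.7 24.8
      vertex 17.5 4.7 24.8
    endloop
  endfacet
  facet normal 1.0000 0.0000 0.0000
    outer loop
      vertex 7.3 4.7 0.0
      vertex 7.3 12.5 0.0
      vertex 7.3 12.5 24.8
    endloop
  endfacet
  facet normal 1.0000 0.0000 0.0000
    outer loop
      vertex 7.3 4.7 0.0
      vertex 7.3 12.5 24.8
      vertex 7.3 4.7 24.8
    endloop
  endfacet
  facet normal 0.0000 1.0000 0.0000
    outer loop
      vertex 7.3 12.5 0.0
      vertex 0.0 12.5 0.0
      vertex 0.0 12.5 24.8
    endloop
  endfacet
  facet normal 0.0000 1.0000 0.0000
    outer loop
      vertex 7.3 12.5 0.0
      vertex 0.0 12.5 24.8
      vertex 7.3 12.5 24.8
    endloop
  endfacet
  facet normal -1.0000 0.0000 0.0000
    outer loop
      vertex 0.0 12.5 0.0
      vertex 0.0 0.0 0.0
      vertex 0.0 0.0 24.8
    endloop
  endfacet
  facet normal -1.0000 0.0000 0.0000
    outer loop
      vertex 0.0 12.5 0.0
      vertex 0.0 0.0 24.8
      vertex 0.0 12.5 24.8
    endloop
  endfacet
endsolid part

The G0 Z moves step by Δz≈3.5 mm. Every layer's G1 loop is the same polygon, so the solid is a straight extrusion of it from z=0 to z≈24.8. Closing with flat bottom and top caps and triangulating gives 20 facets — an L-shaped prism: outer 17.5 × 12.5 mm, arm thicknesses ≈ 4.7 mm (horizontal) and 7.3 mm (vertical), extruded 24.8 mm in z.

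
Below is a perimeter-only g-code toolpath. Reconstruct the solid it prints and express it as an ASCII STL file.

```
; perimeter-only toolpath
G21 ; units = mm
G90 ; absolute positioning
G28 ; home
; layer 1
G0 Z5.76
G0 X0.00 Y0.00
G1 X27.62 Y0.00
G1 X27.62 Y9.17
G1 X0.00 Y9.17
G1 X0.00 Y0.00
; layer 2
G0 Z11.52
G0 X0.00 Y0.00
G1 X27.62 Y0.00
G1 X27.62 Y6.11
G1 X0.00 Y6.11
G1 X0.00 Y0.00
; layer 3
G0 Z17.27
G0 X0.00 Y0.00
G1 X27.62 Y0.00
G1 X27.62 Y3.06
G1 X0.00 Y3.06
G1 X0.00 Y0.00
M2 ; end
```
solid part
  facet normal 0.0000 0.0000 -1.0000
    outer loop
      vertex 27.62 12.22 0.00
      vertex 27.62 0.00 0.00
      vertex 0.00 0.00 0.00
    endloop
  endfacet
  facet normal 0.0000 0.0000 -1.0000
    outer loop
      vertex 0.00 12.22 0.00
      vertex 27.62 12.22 0.00
      vertex 0.00 0.00 0.00
    endloop
  endfacet
  facet normal 0.0000 -1.0000 0.0000
    outer loop
      vertex 0.00 0.00 0.00
      vertex 27.62 0.00 0.00
      vertex 27.62 0.00 23.03
    endloop
  endfacet
  facet normal 0.0000 -1.0000 0.0000
    outer loop
      vertex 0.00 0.00 0.00
      vertex 27.62 0.00 23.03
      vertex 0.00 0.00 23.03
    endloop
  endfacet
  facet normal 0.0000 0.8833 0.4687
    outer loop
      vertex 0.00 0.00 23.03
      vertex 27.62 0.00 23.03
      vertex 27.62 12.22 0.00
    endloop
  endfacet
  facet normal 0.0000 0.8833 0.4687
    outer loop
      vertex 0.00 0.00 23.03
      vertex 27.62 12.22 0.00
      vertex 0.00 12.22 0.00
    endloop
  endfacet
  facet normal -1.0000 0.0000 0.0000
    outer loop
      vertex 0.00 0.00 23.03
      vertex 0.00 12.22 0.00
      vertex 0.00 0.00 0.00
    endloop
  endfacet
  facet normal 1.0000 0.0000 0.0000
    outer loop
      vertex 27.62 0.00 0.00
      vertex 27.62 12.22 0.00
      vertex 27.62 0.00 23.03
    endloop
  endfacet
endsolid part

The G0 Z moves step by Δz≈5.76 mm. The G1 loops shrink linearly with z, so the solid tapers from its base footprint up to z≈23. Closing with a flat bottom cap and the tapered top and triangulating gives 8 facets — a wedge (ramp): 27.6 × 12.2 mm base, rising to 23 mm along the y=0 edge and sloping linearly to z=0 at y=12.2.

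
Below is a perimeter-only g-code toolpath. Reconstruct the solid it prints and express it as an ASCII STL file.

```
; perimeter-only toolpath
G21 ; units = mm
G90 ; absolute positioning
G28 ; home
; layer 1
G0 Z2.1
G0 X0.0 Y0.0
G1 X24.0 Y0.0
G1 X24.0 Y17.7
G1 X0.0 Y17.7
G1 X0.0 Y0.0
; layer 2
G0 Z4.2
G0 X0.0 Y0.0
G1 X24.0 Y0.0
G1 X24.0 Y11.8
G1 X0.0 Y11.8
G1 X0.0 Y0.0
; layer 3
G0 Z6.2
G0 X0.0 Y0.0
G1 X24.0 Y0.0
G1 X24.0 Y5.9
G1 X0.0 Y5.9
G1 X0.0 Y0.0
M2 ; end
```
solid part
  facet normal 0.0000 0.0000 -1.0000
    outer loop
      vertex 24.0 23.6 0.0
      vertex 24.0 0.0 0.0
      vertex 0.0 0.0 0.0
    endloop
  endfacet
  facet normal 0.0000 0.0000 -1.0000
    outer loop
      vertex 0.0 23.6 0.0
      vertex 24.0 23.6 0.0
      vertex 0.0 0.0 0.0
    endloop
  endfacet
  facet normal 0.0000 -1.0000 0.0000
    outer loop
      vertex 0.0 0.0 0.0
      vertex 24.0 0.0 0.0
      vertex 24.0 0.0 8.3
    endloop
  endfacet
  facet normal 0.0000 -1.0000 0.0000
    outer loop
      vertex 0.0 0.0 0.0
      vertex 24.0 0.0 8.3
      vertex 0.0 0.0 8.3
    endloop
  endfacet
  facet normal 0.0000 0.3318 0.9434
    outer loop
      vertex 0.0 0.0 8.3
      vertex 24.0 0.0 8.3
      vertex 24.0 23.6 0.0
    endloop
  endfacet
  facet normal 0.0000 0.3318 0.9434
    outer loop
      vertex 0.0 0.0 8.3
      vertex 24.0 23.6 0.0
      vertex 0.0 23.6 0.0
    endloop
  endfacet
  facet normal -1.0000 0.0000 0.0000
    outer loop
      vertex 0.0 0.0 8.3
      vertex 0.0 23.6 0.0
      vertex 0.0 0.0 0.0
    endloop
  endfacet
  facet normal 1.0000 0.0000 0.0000
    outer loop
      vertex 24.0 0.0 0.0
      vertex 24.0 23.6 0.0
      vertex 24.0 0.0 8.3
    endloop
  endfacet
endsolid part

The G0 Z moves step by Δz≈2.1 mm. The G1 loops shrink linearly with z, so the solid tapers from its base footprint up to z≈8.3. Closing with a flat bottom cap and the tapered top and triangulating gives 8 facets — a wedge (ramp): 24 × 23.6 mm base, rising to 8.3 mm along the y=0 edge and sloping linearly to z=0 at y=23.6.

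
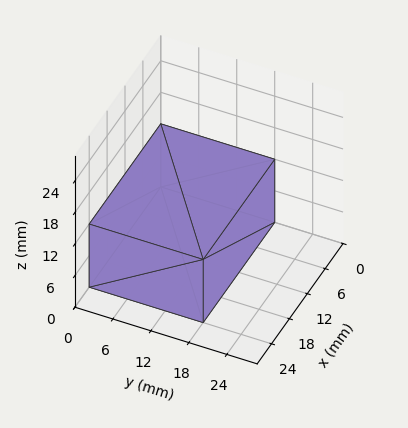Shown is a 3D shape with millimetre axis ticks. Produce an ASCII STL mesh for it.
Reading the render: the shape is a rectangular box, roughly 24 × 18 mm footprint and 12 mm tall (dimensions read to the nearest mm from the axis ticks). For the STL, each face is triangulated and given an outward normal.

solid part
  facet normal 0.0000 0.0000 -1.0000
    outer loop
      vertex 24.00 18.00 0.00
      vertex 24.00 0.00 0.00
      vertex 0.00 0.00 0.00
    endloop
  endfacet
  facet normal 0.0000 0.0000 -1.0000
    outer loop
      vertex 0.00 18.00 0.00
      vertex 24.00 18.00 0.00
      vertex 0.00 0.00 0.00
    endloop
  endfacet
  facet normal 0.0000 0.0000 1.0000
    outer loop
      vertex 0.00 0.00 12.00
      vertex 24.00 0.00 12.00
      vertex 24.00 18.00 12.00
    endloop
  endfacet
  facet normal 0.0000 0.0000 1.0000
    outer loop
      vertex 0.00 0.00 12.00
      vertex 24.00 18.00 12.00
      vertex 0.00 18.00 12.00
    endloop
  endfacet
  facet normal 0.0000 -1.0000 0.0000
    outer loop
      vertex 0.00 0.00 0.00
      vertex 24.00 0.00 0.00
      vertex 24.00 0.00 12.00
    endloop
  endfacet
  facet normal 0.0000 -1.0000 0.0000
    outer loop
      vertex 0.00 0.00 0.00
      vertex 24.00 0.00 12.00
      vertex 0.00 0.00 12.00
    endloop
  endfacet
  facet normal 0.0000 1.0000 0.0000
    outer loop
      vertex 24.00 18.00 12.00
      vertex 24.00 18.00 0.00
      vertex 0.00 18.00 0.00
    endloop
  endfacet
  facet normal 0.0000 1.0000 0.0000
    outer loop
      vertex 0.00 18.00 12.00
      vertex 24.00 18.00 12.00
      vertex 0.00 18.00 0.00
    endloop
  endfacet
  facet normal -1.0000 0.0000 0.0000
    outer loop
      vertex 0.00 18.00 12.00
      vertex 0.00 18.00 0.00
      vertex 0.00 0.00 0.00
    endloop
  endfacet
  facet normal -1.0000 0.0000 0.0000
    outer loop
      vertex 0.00 0.00 12.00
      vertex 0.00 18.00 12.00
      vertex 0.00 0.00 0.00
    endloop
  endfacet
  facet normal 1.0000 0.0000 0.0000
    outer loop
      vertex 24.00 0.00 0.00
      vertex 24.00 18.00 0.00
      vertex 24.00 18.00 12.00
    endloop
  endfacet
  facet normal 1.0000 0.0000 0.0000
    outer loop
      vertex 24.00 0.00 0.00
      vertex 24.00 18.00 12.00
      vertex 24.00 0.00 12.00
    endloop
  endfacet
endsolid part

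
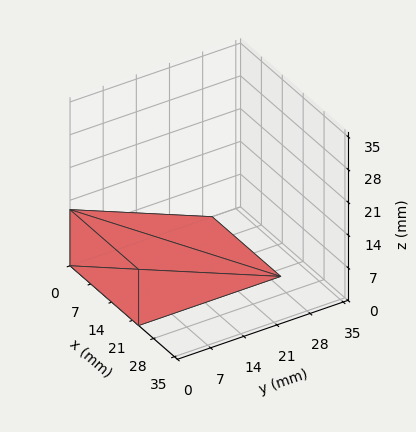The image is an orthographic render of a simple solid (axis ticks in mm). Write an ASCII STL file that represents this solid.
Reading the render: the shape is a wedge (ramp): 23 × 30 mm base, rising to 12 mm along the y=0 edge and sloping linearly to z=0 at y=30 (dimensions read to the nearest mm from the axis ticks). For the STL, each face is triangulated and given an outward normal.

solid part
  facet normal 0.0000 0.0000 -1.0000
    outer loop
      vertex 23.00 30.00 0.00
      vertex 23.00 0.00 0.00
      vertex 0.00 0.00 0.00
    endloop
  endfacet
  facet normal 0.0000 0.0000 -1.0000
    outer loop
      vertex 0.00 30.00 0.00
      vertex 23.00 30.00 0.00
      vertex 0.00 0.00 0.00
    endloop
  endfacet
  facet normal 0.0000 -1.0000 0.0000
    outer loop
      vertex 0.00 0.00 0.00
      vertex 23.00 0.00 0.00
      vertex 23.00 0.00 12.00
    endloop
  endfacet
  facet normal 0.0000 -1.0000 0.0000
    outer loop
      vertex 0.00 0.00 0.00
      vertex 23.00 0.00 12.00
      vertex 0.00 0.00 12.00
    endloop
  endfacet
  facet normal 0.0000 0.3714 0.9285
    outer loop
      vertex 0.00 0.00 12.00
      vertex 23.00 0.00 12.00
      vertex 23.00 30.00 0.00
    endloop
  endfacet
  facet normal 0.0000 0.3714 0.9285
    outer loop
      vertex 0.00 0.00 12.00
      vertex 23.00 30.00 0.00
      vertex 0.00 30.00 0.00
    endloop
  endfacet
  facet normal -1.0000 0.0000 0.0000
    outer loop
      vertex 0.00 0.00 12.00
      vertex 0.00 30.00 0.00
      vertex 0.00 0.00 0.00
    endloop
  endfacet
  facet normal 1.0000 0.0000 0.0000
    outer loop
      vertex 23.00 0.00 0.00
      vertex 23.00 30.00 0.00
      vertex 23.00 0.00 12.00
    endloop
  endfacet
endsolid part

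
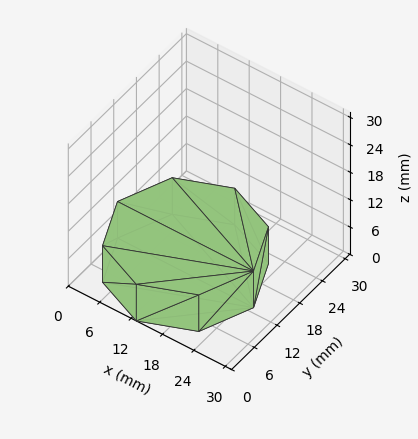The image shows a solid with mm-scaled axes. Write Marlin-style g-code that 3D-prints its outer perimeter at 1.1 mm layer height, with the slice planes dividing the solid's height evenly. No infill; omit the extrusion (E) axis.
Reading the render: the shape is a regular 8-sided prism (a cylinder approximated with 8 flat sides), circumscribed radius ≈ 13 mm, height ≈ 8 mm (dimensions read to the nearest mm from the axis ticks). For the g-code, the solid's height is divided into equal slices at the stated Δz and each level perimeter traced with G1 moves after a G0 lift.

; perimeter-only toolpath
G21 ; units = mm
G90 ; absolute positioning
G28 ; home
; layer 1
G0 Z1.1
G0 X26.0 Y13.0
G1 X22.2 Y22.2
G1 X13.0 Y26.0
G1 X3.8 Y22.2
G1 X0.0 Y13.0
G1 X3.8 Y3.8
G1 X13.0 Y0.0
G1 X22.2 Y3.8
G1 X26.0 Y13.0
; layer 2
G0 Z2.3
G0 X26.0 Y13.0
G1 X22.2 Y22.2
G1 X13.0 Y26.0
G1 X3.8 Y22.2
G1 X0.0 Y13.0
G1 X3.8 Y3.8
G1 X13.0 Y0.0
G1 X22.2 Y3.8
G1 X26.0 Y13.0
; layer 3
G0 Z3.4
G0 X26.0 Y13.0
G1 X22.2 Y22.2
G1 X13.0 Y26.0
G1 X3.8 Y22.2
G1 X0.0 Y13.0
G1 X3.8 Y3.8
G1 X13.0 Y0.0
G1 X22.2 Y3.8
G1 X26.0 Y13.0
; layer 4
G0 Z4.6
G0 X26.0 Y13.0
G1 X22.2 Y22.2
G1 X13.0 Y26.0
G1 X3.8 Y22.2
G1 X0.0 Y13.0
G1 X3.8 Y3.8
G1 X13.0 Y0.0
G1 X22.2 Y3.8
G1 X26.0 Y13.0
; layer 5
G0 Z5.7
G0 X26.0 Y13.0
G1 X22.2 Y22.2
G1 X13.0 Y26.0
G1 X3.8 Y22.2
G1 X0.0 Y13.0
G1 X3.8 Y3.8
G1 X13.0 Y0.0
G1 X22.2 Y3.8
G1 X26.0 Y13.0
; layer 6
G0 Z6.9
G0 X26.0 Y13.0
G1 X22.2 Y22.2
G1 X13.0 Y26.0
G1 X3.8 Y22.2
G1 X0.0 Y13.0
G1 X3.8 Y3.8
G1 X13.0 Y0.0
G1 X22.2 Y3.8
G1 X26.0 Y13.0
; layer 7
G0 Z8.0
G0 X26.0 Y13.0
G1 X22.2 Y22.2
G1 X13.0 Y26.0
G1 X3.8 Y22.2
G1 X0.0 Y13.0
G1 X3.8 Y3.8
G1 X13.0 Y0.0
G1 X22.2 Y3.8
G1 X26.0 Y13.0
M2 ; end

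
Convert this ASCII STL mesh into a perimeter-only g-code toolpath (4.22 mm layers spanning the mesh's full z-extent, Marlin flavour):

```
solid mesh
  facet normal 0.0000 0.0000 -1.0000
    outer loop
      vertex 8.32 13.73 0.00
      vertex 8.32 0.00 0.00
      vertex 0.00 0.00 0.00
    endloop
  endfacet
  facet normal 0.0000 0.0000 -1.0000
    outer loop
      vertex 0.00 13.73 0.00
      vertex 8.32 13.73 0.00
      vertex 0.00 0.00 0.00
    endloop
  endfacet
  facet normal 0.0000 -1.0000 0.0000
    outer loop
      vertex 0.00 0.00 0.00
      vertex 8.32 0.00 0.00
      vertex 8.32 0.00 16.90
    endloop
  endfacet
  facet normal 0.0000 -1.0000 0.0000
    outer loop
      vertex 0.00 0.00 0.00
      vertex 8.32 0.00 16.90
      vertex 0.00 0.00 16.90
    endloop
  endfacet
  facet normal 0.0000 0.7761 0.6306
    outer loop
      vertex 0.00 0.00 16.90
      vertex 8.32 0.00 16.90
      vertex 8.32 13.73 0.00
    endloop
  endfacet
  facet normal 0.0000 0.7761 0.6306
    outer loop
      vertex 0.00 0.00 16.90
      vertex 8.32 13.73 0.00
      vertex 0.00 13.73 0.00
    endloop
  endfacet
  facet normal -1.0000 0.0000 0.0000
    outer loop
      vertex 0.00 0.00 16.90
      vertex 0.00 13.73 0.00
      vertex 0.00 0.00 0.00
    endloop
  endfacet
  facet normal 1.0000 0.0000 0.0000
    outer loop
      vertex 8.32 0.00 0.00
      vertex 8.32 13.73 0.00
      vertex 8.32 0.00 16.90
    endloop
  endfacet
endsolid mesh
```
; perimeter-only toolpath
G21 ; units = mm
G90 ; absolute positioning
G28 ; home
; layer 1
G0 Z4.22
G0 X0.00 Y0.00
G1 X8.32 Y0.00
G1 X8.32 Y10.30
G1 X0.00 Y10.30
G1 X0.00 Y0.00
; layer 2
G0 Z8.45
G0 X0.00 Y0.00
G1 X8.32 Y0.00
G1 X8.32 Y6.87
G1 X0.00 Y6.87
G1 X0.00 Y0.00
; layer 3
G0 Z12.67
G0 X0.00 Y0.00
G1 X8.32 Y0.00
G1 X8.32 Y3.43
G1 X0.00 Y3.43
G1 X0.00 Y0.00
M2 ; end

The solid is a wedge (ramp): 8.32 × 13.7 mm base, rising to 16.9 mm along the y=0 edge and sloping linearly to z=0 at y=13.7. Slicing at Δz = 4.22 mm — 4 equal slices spanning the solid's height, so layer i sits at z = i·h/4 — gives 3 non-empty perimeters. Each is a 4-segment closed polygon; G0 lifts to the layer z and rapids to the start vertex, then G1 traces the edges. The cross-section shrinks linearly with z (the slice at the apex is degenerate and omitted).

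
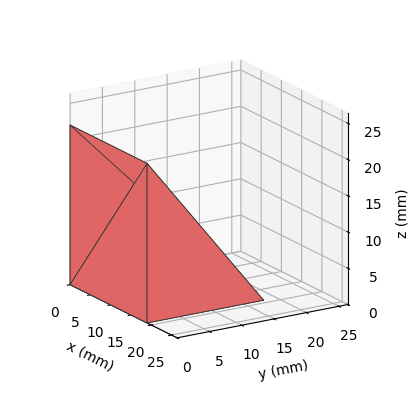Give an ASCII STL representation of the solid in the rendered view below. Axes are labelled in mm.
Reading the render: the shape is a wedge (ramp): 19 × 18 mm base, rising to 22 mm along the y=0 edge and sloping linearly to z=0 at y=18 (dimensions read to the nearest mm from the axis ticks). For the STL, each face is triangulated and given an outward normal.

solid part
  facet normal 0.0000 0.0000 -1.0000
    outer loop
      vertex 19.000 18.000 0.000
      vertex 19.000 0.000 0.000
      vertex 0.000 0.000 0.000
    endloop
  endfacet
  facet normal 0.0000 0.0000 -1.0000
    outer loop
      vertex 0.000 18.000 0.000
      vertex 19.000 18.000 0.000
      vertex 0.000 0.000 0.000
    endloop
  endfacet
  facet normal 0.0000 -1.0000 0.0000
    outer loop
      vertex 0.000 0.000 0.000
      vertex 19.000 0.000 0.000
      vertex 19.000 0.000 22.000
    endloop
  endfacet
  facet normal 0.0000 -1.0000 0.0000
    outer loop
      vertex 0.000 0.000 0.000
      vertex 19.000 0.000 22.000
      vertex 0.000 0.000 22.000
    endloop
  endfacet
  facet normal 0.0000 0.7740 0.6332
    outer loop
      vertex 0.000 0.000 22.000
      vertex 19.000 0.000 22.000
      vertex 19.000 18.000 0.000
    endloop
  endfacet
  facet normal 0.0000 0.7740 0.6332
    outer loop
      vertex 0.000 0.000 22.000
      vertex 19.000 18.000 0.000
      vertex 0.000 18.000 0.000
    endloop
  endfacet
  facet normal -1.0000 0.0000 0.0000
    outer loop
      vertex 0.000 0.000 22.000
      vertex 0.000 18.000 0.000
      vertex 0.000 0.000 0.000
    endloop
  endfacet
  facet normal 1.0000 0.0000 0.0000
    outer loop
      vertex 19.000 0.000 0.000
      vertex 19.000 18.000 0.000
      vertex 19.000 0.000 22.000
    endloop
  endfacet
endsolid part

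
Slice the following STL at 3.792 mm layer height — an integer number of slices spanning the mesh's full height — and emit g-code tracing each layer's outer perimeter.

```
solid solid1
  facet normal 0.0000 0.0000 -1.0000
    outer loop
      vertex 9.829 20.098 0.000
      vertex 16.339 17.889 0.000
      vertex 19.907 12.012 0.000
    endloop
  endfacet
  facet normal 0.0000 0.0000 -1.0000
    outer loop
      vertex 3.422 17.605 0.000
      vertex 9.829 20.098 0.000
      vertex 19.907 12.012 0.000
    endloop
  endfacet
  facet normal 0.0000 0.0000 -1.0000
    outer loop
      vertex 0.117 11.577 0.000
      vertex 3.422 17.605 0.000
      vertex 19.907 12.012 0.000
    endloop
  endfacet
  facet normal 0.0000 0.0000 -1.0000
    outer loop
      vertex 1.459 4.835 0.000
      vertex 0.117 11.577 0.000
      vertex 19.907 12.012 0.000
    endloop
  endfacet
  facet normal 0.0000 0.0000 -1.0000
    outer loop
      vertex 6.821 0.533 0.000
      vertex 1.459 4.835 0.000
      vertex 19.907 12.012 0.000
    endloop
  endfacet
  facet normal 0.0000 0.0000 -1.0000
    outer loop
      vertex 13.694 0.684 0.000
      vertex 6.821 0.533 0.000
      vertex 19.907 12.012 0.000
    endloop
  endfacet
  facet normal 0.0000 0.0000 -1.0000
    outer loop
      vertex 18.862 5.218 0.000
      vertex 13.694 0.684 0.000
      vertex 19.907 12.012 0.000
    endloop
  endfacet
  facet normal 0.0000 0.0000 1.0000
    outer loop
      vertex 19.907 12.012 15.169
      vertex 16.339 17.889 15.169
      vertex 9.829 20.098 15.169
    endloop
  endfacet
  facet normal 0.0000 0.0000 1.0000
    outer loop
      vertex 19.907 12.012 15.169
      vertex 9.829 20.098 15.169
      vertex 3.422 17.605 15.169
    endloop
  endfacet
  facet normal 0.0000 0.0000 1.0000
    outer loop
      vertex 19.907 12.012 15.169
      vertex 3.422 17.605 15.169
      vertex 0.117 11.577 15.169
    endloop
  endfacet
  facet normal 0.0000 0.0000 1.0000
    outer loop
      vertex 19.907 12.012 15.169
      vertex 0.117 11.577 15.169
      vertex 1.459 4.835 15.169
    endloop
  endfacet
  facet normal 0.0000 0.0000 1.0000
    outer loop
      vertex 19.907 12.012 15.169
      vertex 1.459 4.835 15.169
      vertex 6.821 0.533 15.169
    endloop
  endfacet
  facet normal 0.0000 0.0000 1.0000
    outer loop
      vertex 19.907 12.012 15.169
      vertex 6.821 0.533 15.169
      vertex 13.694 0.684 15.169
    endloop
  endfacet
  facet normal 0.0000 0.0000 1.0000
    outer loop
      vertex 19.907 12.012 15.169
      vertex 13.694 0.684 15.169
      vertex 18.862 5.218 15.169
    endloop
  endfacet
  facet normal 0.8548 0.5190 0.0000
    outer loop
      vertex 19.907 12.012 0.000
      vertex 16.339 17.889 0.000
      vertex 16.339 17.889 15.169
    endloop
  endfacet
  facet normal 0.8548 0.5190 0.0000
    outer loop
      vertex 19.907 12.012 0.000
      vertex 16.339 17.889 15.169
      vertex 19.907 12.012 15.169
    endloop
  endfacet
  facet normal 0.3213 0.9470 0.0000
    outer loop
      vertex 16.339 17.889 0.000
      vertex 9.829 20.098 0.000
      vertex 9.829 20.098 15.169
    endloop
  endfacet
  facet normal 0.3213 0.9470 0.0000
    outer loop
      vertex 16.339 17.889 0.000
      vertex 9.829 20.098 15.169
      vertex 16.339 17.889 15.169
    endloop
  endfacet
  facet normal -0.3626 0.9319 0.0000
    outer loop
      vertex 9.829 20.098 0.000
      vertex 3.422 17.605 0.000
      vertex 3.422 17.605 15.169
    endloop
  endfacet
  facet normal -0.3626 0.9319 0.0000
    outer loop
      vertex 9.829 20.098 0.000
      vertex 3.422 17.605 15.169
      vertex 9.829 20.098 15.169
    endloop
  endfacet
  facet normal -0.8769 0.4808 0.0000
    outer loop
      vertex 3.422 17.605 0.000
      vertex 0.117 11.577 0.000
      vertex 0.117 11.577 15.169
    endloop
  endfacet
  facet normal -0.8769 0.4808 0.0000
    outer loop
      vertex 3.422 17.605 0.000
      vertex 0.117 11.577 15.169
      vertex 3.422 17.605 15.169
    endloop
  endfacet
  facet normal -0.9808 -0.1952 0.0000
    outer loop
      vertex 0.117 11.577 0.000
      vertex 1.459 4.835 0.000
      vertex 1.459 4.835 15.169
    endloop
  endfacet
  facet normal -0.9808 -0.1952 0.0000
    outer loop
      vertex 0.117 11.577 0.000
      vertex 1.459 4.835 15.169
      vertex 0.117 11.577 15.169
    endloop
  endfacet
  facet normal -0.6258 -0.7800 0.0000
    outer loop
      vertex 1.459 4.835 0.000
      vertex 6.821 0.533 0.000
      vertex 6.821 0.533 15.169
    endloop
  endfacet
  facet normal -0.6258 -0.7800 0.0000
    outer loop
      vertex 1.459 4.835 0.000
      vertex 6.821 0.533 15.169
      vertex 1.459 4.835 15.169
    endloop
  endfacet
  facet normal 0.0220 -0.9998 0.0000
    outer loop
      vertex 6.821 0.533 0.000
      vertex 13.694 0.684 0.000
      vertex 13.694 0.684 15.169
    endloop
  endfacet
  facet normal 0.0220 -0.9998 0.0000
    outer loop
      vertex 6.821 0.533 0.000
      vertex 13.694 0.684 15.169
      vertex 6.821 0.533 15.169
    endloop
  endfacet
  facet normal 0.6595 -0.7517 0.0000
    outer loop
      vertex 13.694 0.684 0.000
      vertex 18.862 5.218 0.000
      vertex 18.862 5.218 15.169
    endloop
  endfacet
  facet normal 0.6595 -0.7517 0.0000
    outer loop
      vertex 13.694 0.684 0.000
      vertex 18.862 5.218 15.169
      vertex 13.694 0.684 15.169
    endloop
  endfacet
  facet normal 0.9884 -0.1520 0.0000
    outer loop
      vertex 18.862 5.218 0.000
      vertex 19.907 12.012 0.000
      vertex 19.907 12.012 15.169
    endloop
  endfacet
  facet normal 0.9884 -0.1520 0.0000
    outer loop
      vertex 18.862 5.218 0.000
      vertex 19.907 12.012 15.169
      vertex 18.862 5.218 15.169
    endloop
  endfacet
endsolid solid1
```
; perimeter-only toolpath
G21 ; units = mm
G90 ; absolute positioning
G28 ; home
; layer 1
G0 Z3.792
G0 X19.907 Y12.012
G1 X16.339 Y17.889
G1 X9.829 Y20.098
G1 X3.422 Y17.605
G1 X0.117 Y11.577
G1 X1.459 Y4.835
G1 X6.821 Y0.533
G1 X13.694 Y0.684
G1 X18.862 Y5.218
G1 X19.907 Y12.012
; layer 2
G0 Z7.585
G0 X19.907 Y12.012
G1 X16.339 Y17.889
G1 X9.829 Y20.098
G1 X3.422 Y17.605
G1 X0.117 Y11.577
G1 X1.459 Y4.835
G1 X6.821 Y0.533
G1 X13.694 Y0.684
G1 X18.862 Y5.218
G1 X19.907 Y12.012
; layer 3
G0 Z11.377
G0 X19.907 Y12.012
G1 X16.339 Y17.889
G1 X9.829 Y20.098
G1 X3.422 Y17.605
G1 X0.117 Y11.577
G1 X1.459 Y4.835
G1 X6.821 Y0.533
G1 X13.694 Y0.684
G1 X18.862 Y5.218
G1 X19.907 Y12.012
; layer 4
G0 Z15.169
G0 X19.907 Y12.012
G1 X16.339 Y17.889
G1 X9.829 Y20.098
G1 X3.422 Y17.605
G1 X0.117 Y11.577
G1 X1.459 Y4.835
G1 X6.821 Y0.533
G1 X13.694 Y0.684
G1 X18.862 Y5.218
G1 X19.907 Y12.012
M2 ; end

The solid is a regular 9-sided prism (a cylinder approximated with 9 flat sides), circumscribed radius ≈ 10.1 mm, height ≈ 15.2 mm. Slicing at Δz = 3.792 mm — 4 equal slices spanning the solid's height, so layer i sits at z = i·h/4 — gives 4 non-empty perimeters. Each is a 9-segment closed polygon; G0 lifts to the layer z and rapids to the start vertex, then G1 traces the edges.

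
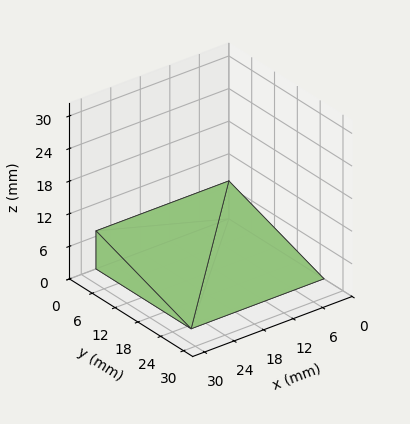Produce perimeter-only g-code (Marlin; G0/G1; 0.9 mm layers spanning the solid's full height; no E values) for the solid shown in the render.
Reading the render: the shape is a wedge (ramp): 27 × 25 mm base, rising to 7 mm along the y=0 edge and sloping linearly to z=0 at y=25 (dimensions read to the nearest mm from the axis ticks). For the g-code, the solid's height is divided into equal slices at the stated Δz and each level perimeter traced with G1 moves after a G0 lift.

; perimeter-only toolpath
G21 ; units = mm
G90 ; absolute positioning
G28 ; home
; layer 1
G0 Z0.9
G0 X0.0 Y0.0
G1 X27.0 Y0.0
G1 X27.0 Y21.9
G1 X0.0 Y21.9
G1 X0.0 Y0.0
; layer 2
G0 Z1.8
G0 X0.0 Y0.0
G1 X27.0 Y0.0
G1 X27.0 Y18.8
G1 X0.0 Y18.8
G1 X0.0 Y0.0
; layer 3
G0 Z2.6
G0 X0.0 Y0.0
G1 X27.0 Y0.0
G1 X27.0 Y15.6
G1 X0.0 Y15.6
G1 X0.0 Y0.0
; layer 4
G0 Z3.5
G0 X0.0 Y0.0
G1 X27.0 Y0.0
G1 X27.0 Y12.5
G1 X0.0 Y12.5
G1 X0.0 Y0.0
; layer 5
G0 Z4.4
G0 X0.0 Y0.0
G1 X27.0 Y0.0
G1 X27.0 Y9.4
G1 X0.0 Y9.4
G1 X0.0 Y0.0
; layer 6
G0 Z5.2
G0 X0.0 Y0.0
G1 X27.0 Y0.0
G1 X27.0 Y6.2
G1 X0.0 Y6.2
G1 X0.0 Y0.0
; layer 7
G0 Z6.1
G0 X0.0 Y0.0
G1 X27.0 Y0.0
G1 X27.0 Y3.1
G1 X0.0 Y3.1
G1 X0.0 Y0.0
M2 ; end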